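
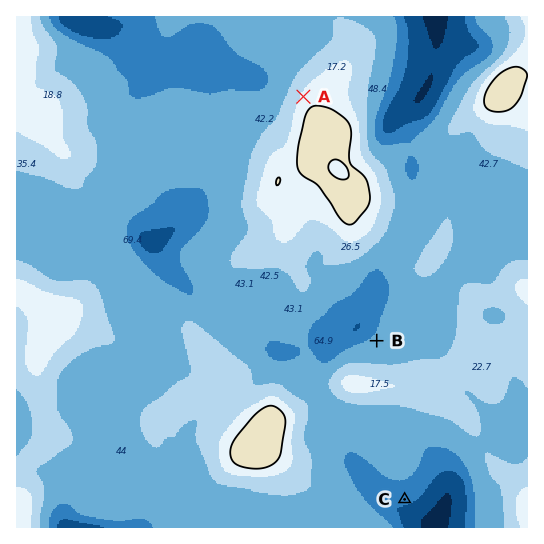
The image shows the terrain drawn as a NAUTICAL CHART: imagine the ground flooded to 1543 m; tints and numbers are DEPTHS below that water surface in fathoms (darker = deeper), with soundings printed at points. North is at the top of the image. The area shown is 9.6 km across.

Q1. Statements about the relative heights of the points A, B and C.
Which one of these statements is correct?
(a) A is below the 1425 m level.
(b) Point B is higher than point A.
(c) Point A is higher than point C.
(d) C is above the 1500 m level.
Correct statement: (c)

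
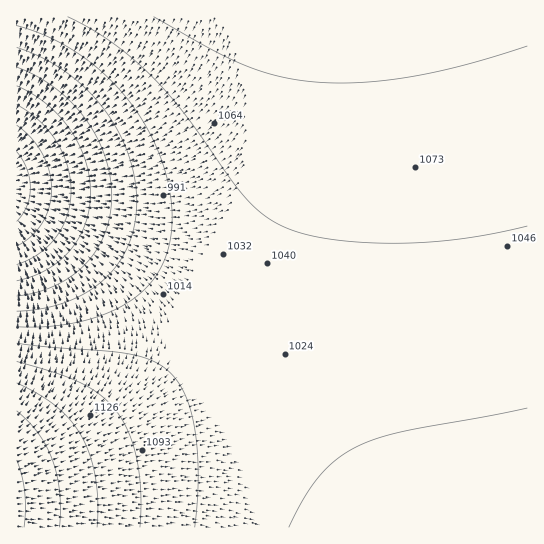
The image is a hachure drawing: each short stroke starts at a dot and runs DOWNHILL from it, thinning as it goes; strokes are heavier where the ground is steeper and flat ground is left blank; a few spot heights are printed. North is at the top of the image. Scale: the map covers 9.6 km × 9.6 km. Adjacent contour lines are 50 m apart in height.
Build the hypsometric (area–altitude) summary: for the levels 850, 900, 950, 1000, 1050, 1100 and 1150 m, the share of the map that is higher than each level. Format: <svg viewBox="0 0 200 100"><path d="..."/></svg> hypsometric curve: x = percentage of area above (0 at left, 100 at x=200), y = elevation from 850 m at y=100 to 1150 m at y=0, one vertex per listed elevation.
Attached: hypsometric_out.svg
<svg viewBox="0 0 200 100"><path d="M192 100l-4-17-6-16-26-17-75-17-54-16-20-17"/></svg>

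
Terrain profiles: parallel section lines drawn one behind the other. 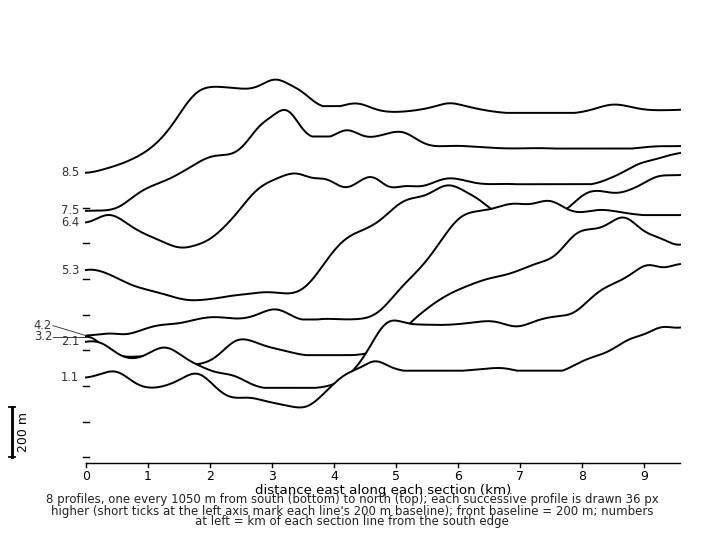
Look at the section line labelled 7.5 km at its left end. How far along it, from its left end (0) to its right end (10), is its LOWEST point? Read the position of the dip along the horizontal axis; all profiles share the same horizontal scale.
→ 0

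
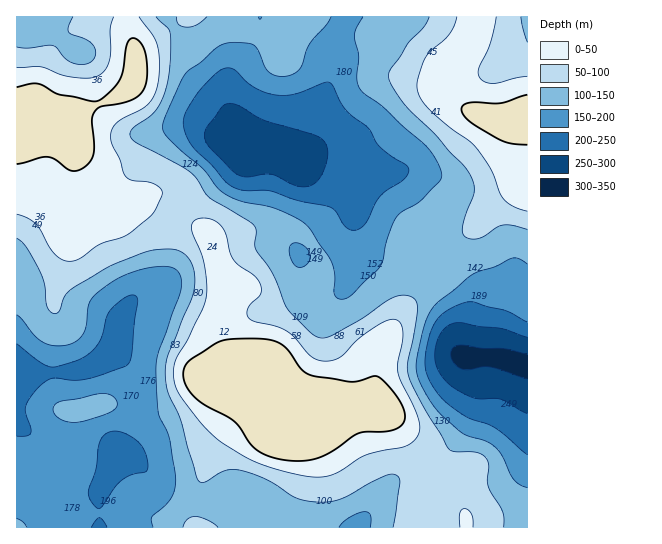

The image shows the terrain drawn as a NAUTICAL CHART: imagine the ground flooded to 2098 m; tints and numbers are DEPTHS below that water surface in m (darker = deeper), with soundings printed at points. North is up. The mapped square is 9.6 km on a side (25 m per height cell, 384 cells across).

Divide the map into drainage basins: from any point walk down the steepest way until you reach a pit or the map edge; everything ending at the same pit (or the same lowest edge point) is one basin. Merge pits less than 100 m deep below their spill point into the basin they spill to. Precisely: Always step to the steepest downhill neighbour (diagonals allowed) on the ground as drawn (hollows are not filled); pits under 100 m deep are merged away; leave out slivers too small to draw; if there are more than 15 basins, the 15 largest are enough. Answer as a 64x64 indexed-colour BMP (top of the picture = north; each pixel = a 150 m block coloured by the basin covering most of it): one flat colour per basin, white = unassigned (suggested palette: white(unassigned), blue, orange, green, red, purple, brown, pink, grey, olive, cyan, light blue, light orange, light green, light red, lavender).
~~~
<image width="64" height="64" href="data:image/bmp;base64,Qk12CAAAAAAAAHYAAAAoAAAAQAAAAEAAAAABAAQAAAAAAAAIAAATCwAAEwsAABAAAAAAAAAA////ALR3HwAOf/8ALKAsACgn1gC9Z5QAS1aMAMJ34wB/f38AIr28AM++FwDox64AeLv/AIrfmACWmP8A1bDFACIiIiIiIiIiIiIiIiIiIiIiIiIiIiIiIiIiIiIzMzMzIiIiIiIiIiIiIiIiIiIiIiIiIiIiIiIiIiIiIjMzMzMiIiIiIiIiIiIiIiIiIiIiIiIiIiIiIiIiIiIiMzMzMyIiIiIiIiIiIiIiIiIiIiIiIiIiIiIiIiIiIiMzMzMzIiIiIiIiIiIiIiIiIiIiIiIiIiIiIiIiIiIiMzMzMzMiIiIiIiIiIiIiIiIiIiIiIiIiIiIiIiIiIiMzMzMzMyIiIiIiIiIiIiIiIiIiIiIiIiIiIiIiIiIiMzMzMzMzIiIiIiIiIiIiIiIiIiIiIiIiIiIiIiIiIiMzMzMzMzMiIiIiIiIiIiIiIiIiIiIiIiIiIiIiIiIiIzMzMzMzMyIiIiIiIiIiIiIiIiIiIiIiIiIiIiIiIiIzMzMzMzMzIiIiIiIiIiIiIiIiIiIiIiIiIiIiIiIiIzMzMzMzMzMiIiIiIiIiIiIiIiIiIiIiIiIiIiIiIiIjMzMzMzMzMyIiIiIiIiIiIiIiIiIiIiIiIiIiIiIiIjMzMzMzMzMzIiIiIiIiIiIiIiIiIiIiIiIhESIiIiIjMzMzMzMzMzMiIiIiIiIiIiIiIiIiIiIiIREREREREjMzMzMzMzMzMyIiIiIiIiIiIiIiIiIiIiIRERERERERMzMzMzMzMzMzIiIiIiIiIiIiIiIiIiIiIhERERERERMzMzMzMzMzMzMiIiIiIiIiIiIiIiIiIiIhEREREREREzMzMzMzMzMzMyIiIiIiIiIiIiIiIiIiIhERERERERETMzMzMzMzMzMzIiIiIiIiIiIiIiIiIiIRERERERERERMzMzMzMzMzMzMiIiIiIiIiIiIiIiIiIREREREREREREzMzMzMzMzMzMyIiIiIiIiIiIiIiIiIRERERERERERETMzMzMzMzMzMzIiIiIiIiIiIiIiIiIhEREREREREREREzMzMzMzMzMzMiIiIiIiIiIiIiIiIiERERERERERERETMzMzMzMzMzMyIiIiIiIiIiIiIiIiIREREREREREREREzMzMzMzMzMzIiIiIiIiIiIiIiIiIhERERERERERERETMzMzMzMzMzMiIiIiIiIiIiIiIiIiEREREREREREREREzMzMzMzMzMyIiIiIiIiIiIiIiIiIRERERERERERERERMzMzMzMzMzIiIiIiIiIiIiIiIiIhERERERERERERERETMzMzMzMzMiIiIiIiIiIiIiIiIiERERERERERERERERMzMzMzMzMyIiIiIiIiIiIiIiIiIRERERERERERERERETMzMzMzMzIiIiIiIiIiIiIiIiIhEREREREREREREREREzMzMzMzMiIiIiIiIiIiIiIiIhERERERERERERERERERMzMzMzMyIiIiIiIiIiIiIiIiERERERERERERERERERETMzMzMzIiIiIiIiIiIiIiIiIRERERERERERERERERERMzMzMzMiIiIiIiIiIiIiIiIhERERERERERERERERERETMzMzMyIiIiIiIiIiIiIiIhEREREREREREREREREREREzMzMzIiIiIiIiIiIiIiIhERERERERERERERERERERERMzMzMiIiIjIiIiIiIiIhERERERERERERERERERERERETMzMyIiIjMzIiIiIiIhEREREREREREREREREREREREREzMzIiIiMzMRERIiIhERERERERERERERERERERERERERMzMiIiMzMxERERIRERERERERERERERERERERERERERETMyIjMzMxERERERERERERERERERERERERERERERERERETIzMzMxEREREREREREREREREREREREREREREREREREREzMzMzERERERERERERERERERERERERERERERERERERETMzMzMRERERERERERERERERERERERERERERERERERERMzMzMREREREREREREREREREREREREREREREREREREREzMzMxERERERERERERERERERERERERERERERERERERETMzMzERERERERERERERERERERERERERERERERERERERMzMzMREREREREREREREREREREREREREREREREREREREzMzMzEREREREREREREREREREREREREREREREREREREzMzMzMRERERERERERERERERERERERERERERERERMzMzMzMzMzERERERERERERERERERERERERERERERETMzMzMzMzMzMzMRERERERERERERERERERERERERERETMzMzMzMzMzMzMzMRERERERERERERERERERERERERETMzMzMzMzMzMzMzMzERERERERERERERERERERERERERMzMzMzMzMzMzMzMzMREREREREREREREREREREREREREzMzMzMzMzMzMzMzMxERERERERERERERERERERERERETMzMzMzMzMzMzMzMzEREREREREREREREREREREREREREzMzMzMzMzMzMzMzMRERERERERERERERERERERERERERMzMzMzMzMzMzMzMzEREREREREREREREREREREREREREzMzMzMzMzMzMzMzMzERERERERERERERERERERERERERMzMzMzMzMzMzMzMzMxEREREREREREREREREREREREREzMzMzMzMzMzMzMzMzMxERERERERERERERERERERERERMzMz"/>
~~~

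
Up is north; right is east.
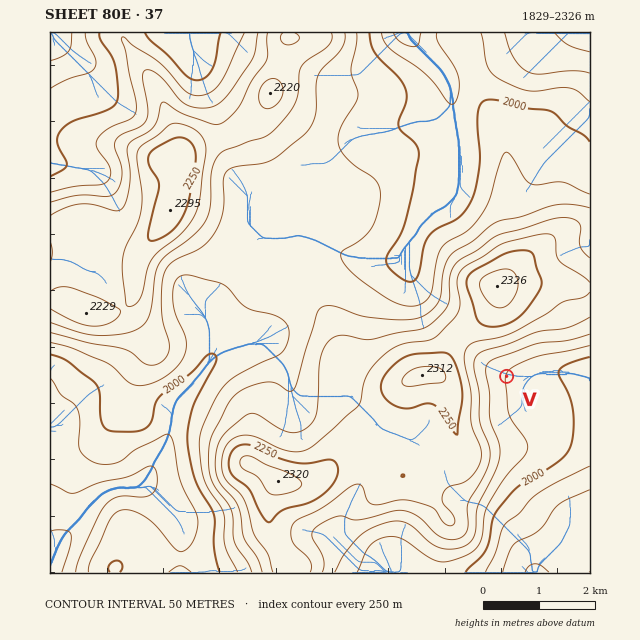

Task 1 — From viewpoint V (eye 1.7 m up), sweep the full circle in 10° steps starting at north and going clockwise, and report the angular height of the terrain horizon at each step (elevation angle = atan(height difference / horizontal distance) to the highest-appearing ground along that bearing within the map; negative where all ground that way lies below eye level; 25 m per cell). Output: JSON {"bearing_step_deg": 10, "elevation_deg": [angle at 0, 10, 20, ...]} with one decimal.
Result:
{"bearing_step_deg": 10, "elevation_deg": [12.2, 11.0, 9.0, 7.1, 5.7, 4.4, 2.4, -0.1, -2.6, -2.8, -2.0, -1.0, -0.4, -0.3, -0.4, -0.4, -0.1, 0.4, 1.3, 3.5, 6.5, 8.0, 9.0, 10.7, 12.4, 13.5, 13.9, 13.7, 12.6, 11.1, 10.0, 9.9, 10.5, 11.5, 12.3, 12.6]}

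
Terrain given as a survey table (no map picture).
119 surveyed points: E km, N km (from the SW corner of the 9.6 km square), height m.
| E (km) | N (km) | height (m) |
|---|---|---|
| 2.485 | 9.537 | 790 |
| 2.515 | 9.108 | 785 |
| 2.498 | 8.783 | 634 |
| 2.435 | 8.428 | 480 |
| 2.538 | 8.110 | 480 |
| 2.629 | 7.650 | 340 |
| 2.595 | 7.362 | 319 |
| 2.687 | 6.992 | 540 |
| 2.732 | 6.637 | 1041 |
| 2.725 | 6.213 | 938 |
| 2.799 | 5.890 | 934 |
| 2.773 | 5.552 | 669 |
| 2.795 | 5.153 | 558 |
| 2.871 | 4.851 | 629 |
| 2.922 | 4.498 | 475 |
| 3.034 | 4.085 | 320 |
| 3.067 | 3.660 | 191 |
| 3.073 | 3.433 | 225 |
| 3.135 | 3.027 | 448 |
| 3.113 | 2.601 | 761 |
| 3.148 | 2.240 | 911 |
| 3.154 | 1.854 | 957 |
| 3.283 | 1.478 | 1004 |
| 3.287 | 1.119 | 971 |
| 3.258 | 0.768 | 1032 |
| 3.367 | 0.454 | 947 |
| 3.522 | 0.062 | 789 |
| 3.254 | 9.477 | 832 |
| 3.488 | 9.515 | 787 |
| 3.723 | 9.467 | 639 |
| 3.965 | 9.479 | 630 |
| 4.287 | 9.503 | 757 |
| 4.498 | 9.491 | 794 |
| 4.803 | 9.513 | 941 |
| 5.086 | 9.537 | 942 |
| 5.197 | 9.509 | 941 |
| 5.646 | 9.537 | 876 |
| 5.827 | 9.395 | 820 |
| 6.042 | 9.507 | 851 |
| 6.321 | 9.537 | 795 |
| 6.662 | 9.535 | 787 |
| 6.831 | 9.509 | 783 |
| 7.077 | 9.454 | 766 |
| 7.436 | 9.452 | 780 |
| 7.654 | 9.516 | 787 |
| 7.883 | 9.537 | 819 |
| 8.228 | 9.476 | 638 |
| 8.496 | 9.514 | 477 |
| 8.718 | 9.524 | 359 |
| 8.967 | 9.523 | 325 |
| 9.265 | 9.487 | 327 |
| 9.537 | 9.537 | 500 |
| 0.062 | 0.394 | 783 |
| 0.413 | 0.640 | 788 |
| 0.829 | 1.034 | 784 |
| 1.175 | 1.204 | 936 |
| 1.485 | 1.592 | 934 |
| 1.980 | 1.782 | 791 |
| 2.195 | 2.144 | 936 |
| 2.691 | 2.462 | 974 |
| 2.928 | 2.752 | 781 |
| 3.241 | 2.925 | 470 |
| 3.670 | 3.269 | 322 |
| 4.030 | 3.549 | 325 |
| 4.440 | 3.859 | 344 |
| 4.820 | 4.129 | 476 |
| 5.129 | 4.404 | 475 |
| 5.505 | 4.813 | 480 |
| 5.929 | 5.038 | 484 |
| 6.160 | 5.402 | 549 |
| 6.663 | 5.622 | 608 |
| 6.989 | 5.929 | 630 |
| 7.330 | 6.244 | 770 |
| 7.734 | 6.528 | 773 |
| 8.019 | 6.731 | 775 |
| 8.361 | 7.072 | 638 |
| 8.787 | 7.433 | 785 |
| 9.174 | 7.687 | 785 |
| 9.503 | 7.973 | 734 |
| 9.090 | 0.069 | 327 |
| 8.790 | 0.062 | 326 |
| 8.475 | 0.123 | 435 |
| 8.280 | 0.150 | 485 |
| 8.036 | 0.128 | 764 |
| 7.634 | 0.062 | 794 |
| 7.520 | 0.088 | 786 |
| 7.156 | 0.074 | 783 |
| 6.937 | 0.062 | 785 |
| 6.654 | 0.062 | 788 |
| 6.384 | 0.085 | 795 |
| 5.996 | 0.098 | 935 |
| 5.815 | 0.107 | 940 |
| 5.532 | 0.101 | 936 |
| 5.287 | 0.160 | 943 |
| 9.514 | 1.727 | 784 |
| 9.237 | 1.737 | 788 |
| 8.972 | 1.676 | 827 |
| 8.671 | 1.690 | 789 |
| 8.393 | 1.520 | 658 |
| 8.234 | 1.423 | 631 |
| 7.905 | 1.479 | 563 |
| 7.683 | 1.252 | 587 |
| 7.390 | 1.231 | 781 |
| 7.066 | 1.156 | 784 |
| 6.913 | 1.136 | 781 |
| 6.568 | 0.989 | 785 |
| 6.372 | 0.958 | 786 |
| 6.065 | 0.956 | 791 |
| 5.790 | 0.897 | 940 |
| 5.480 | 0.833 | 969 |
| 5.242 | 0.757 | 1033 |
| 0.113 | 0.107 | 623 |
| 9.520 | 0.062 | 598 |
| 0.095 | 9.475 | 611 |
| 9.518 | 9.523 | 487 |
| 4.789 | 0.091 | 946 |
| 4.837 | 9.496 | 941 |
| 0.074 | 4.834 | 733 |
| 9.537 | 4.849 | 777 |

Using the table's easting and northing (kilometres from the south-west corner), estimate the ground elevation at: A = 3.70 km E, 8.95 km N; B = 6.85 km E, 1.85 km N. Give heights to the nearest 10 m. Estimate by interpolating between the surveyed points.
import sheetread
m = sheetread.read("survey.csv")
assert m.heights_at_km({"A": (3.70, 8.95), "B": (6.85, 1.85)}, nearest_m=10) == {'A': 480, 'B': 640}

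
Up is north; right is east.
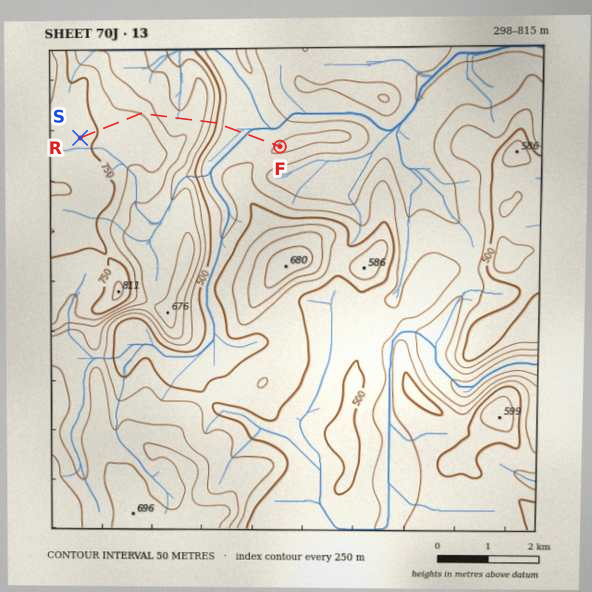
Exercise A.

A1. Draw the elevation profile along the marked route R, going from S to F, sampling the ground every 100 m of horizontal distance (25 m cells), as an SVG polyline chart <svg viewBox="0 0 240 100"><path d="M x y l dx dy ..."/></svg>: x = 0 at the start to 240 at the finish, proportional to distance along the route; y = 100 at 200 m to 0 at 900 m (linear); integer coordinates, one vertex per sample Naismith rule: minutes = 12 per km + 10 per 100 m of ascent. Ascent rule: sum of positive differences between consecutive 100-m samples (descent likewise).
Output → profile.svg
<svg viewBox="0 0 240 100"><path d="M0 18l6 0 6 1 5 1 6 2 6 1 6 1 6 0 6 1 5 0 6 1 6 1 6 1 6 1 6 1 5 3 6 3 6 2 6 1 6 1 6 1 5 0 6-2 6-1 6 1 6 3 6 4 5 6 6 6 6 6 6 4 6 1 6 0 5 0 6 0 6 0 6 0 6 0 6 0 5-2 6-2 6-1 1-1"/></svg>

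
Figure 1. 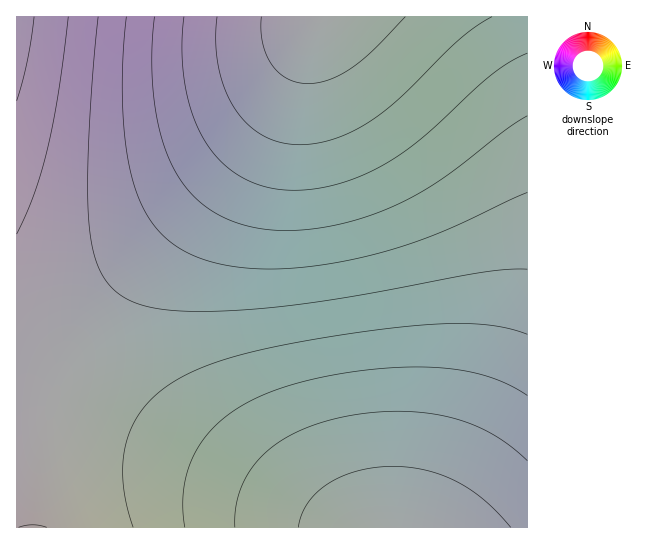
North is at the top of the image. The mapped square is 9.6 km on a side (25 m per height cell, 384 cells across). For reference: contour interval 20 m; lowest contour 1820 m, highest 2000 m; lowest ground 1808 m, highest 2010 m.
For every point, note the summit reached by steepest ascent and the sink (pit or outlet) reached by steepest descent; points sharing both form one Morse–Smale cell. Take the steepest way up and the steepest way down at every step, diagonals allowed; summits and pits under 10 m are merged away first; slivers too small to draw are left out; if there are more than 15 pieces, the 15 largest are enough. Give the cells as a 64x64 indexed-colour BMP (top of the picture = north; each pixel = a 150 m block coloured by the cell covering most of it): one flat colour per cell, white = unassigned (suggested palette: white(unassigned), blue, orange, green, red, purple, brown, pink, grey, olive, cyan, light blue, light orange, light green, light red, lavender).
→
<image width="64" height="64" href="data:image/bmp;base64,Qk12CAAAAAAAAHYAAAAoAAAAQAAAAEAAAAABAAQAAAAAAAAIAAATCwAAEwsAABAAAAAAAAAA////ALR3HwAOf/8ALKAsACgn1gC9Z5QAS1aMAMJ34wB/f38AIr28AM++FwDox64AeLv/AIrfmACWmP8A1bDFAEQzMzMzMzMzMzMzMzMzMzMzMzMxERERERERERERERERRDMzMzMzMzMzMzMzMzMzMzMzMRERERERERERERERERFEQzMzMzMzMzMzMzMzMzMzMzEREREREREREREREREREURDMzMzMzMzMzMzMzMzMzMxERERERERERERERERERERREMzMzMzMzMzMzMzMzMzMRERERERERERERERERERERFEQzMzMzMzMzMzMzMzMzEREREREREREREREREREREREURDMzMzMzMzMzMzMzMxERERERERERERERERERERERERREMzMzMzMzMzMzMzMRERERERERERERERERERERERERFEQzMzMzMzMzMzMzEREREREREREREREREREREREREREURDMzMzMzMzMzMRERERERERERERERERERERERERERERREMzMzMzMzMzERERERERERERERERERERERERERERERFERDMzMzMzMxEREREREREREREREREREREREREREREREUREMzMzMzERERERERERERERERERERERERERERERERERREQzMzMxERERERERERERERERERERERERERERERERERFERDMzEREREREREREREREREREREREREREREREREREREUREQRERERERERERERERERERERERERERERERERERERERQiIhEREREREREREREREREREREREREREREREREREREREiIiERERERERERERERERERERERERERERERERERERERESIiIhERERERERERERERERERERERERERERERERERERERIiIiEREREREREREREREREREREREREREREREREREREREiIiIRERERERERERERERERERERERERERERERERERERESIiIiERERERERERERERERERERERERERERERERERERERIiIiIREREREREREREREREREREREREREREREREREREREiIiIiERERERERERERERERERERERERERERERERERERESIiIiIhERERERERERERERERERERERERERERERERERERIiIiIiEREREREREREREREREREREREREREREREREREREiIiIiIhERERERERERERERERERERERERERERERERERESIiIiIiIRERERERERERERERERERERERERERERERERERIiIiIiIiEREREREREREREREREREREREREREREREREREiIiIiIiIRERERERERERERERERERERERERERERERERESIiIiIiIiERERERERERERERERERERERERERERERERERIiIiIiIiIhEREREREREREREREREREREREREREREREREiIiIiIiIiIRERERERERERERERERERERERERERERERESIiIiIiIiIiERERERERERERERERERERERERERERERERIiIiIiIiIiIhEREREREREREREREREREREREREREREREiIiIiIiIiIiIRERERERERERERERERERERERERERERESIiIiIiIiIiIiERERERERERERERERERERERERERERERIiIiIiIiIiIiIhEREREREREREREREREREREREREREREiIiIiIiIiIiIiIRERERERERERERERERERERERERERESIiIiIiIiIiIiIhERERERERERERERERERERERERERERIiIiIiIiIiIiIiIREREREREREREREREREREREREREREiIiIiIiIiIiIiIiERERERERERERERERERERERERERESIiIiIiIiIiIiIiIhERERERERERERERERERERERERERIiIiIiIiIiIiIiIiIREREREREREREREREREREREREREiIiIiIiIiIiIiIiIiERERERERERERERERERERERERESIiIiIiIiIiIiIiIiIhERERERERERERERERERERERERIiIiIiIiIiIiIiIiIiIREREREREREREREREREREREREiIiIiIiIiIiIiIiIiIhERERERERERERERERERERERESIiIiIiIiIiIiIiIiIiIRERERERERERERERERERERERIiIiIiIiIiIiIiIiIiIiEREREREREREREREREREREREiIiIiIiIiIiIiIiIiIiIhERERERERERERERERERERESIiIiIiIiIiIiIiIiIiIiERERERERERERERERERERERIiIiIiIiIiIiIiIiIiIiIhEREREREREREREREREREREiIiIiIiIiIiIiIiIiIiIiERERERERERERERERERERESIiIiIiIiIiIiIiIiIiIiIhERERERERERERERERERERIiIiIiIiIiIiIiIiIiIiIiIREREREREREREREREREREiIiIiIiIiIiIiIiIiIiIiIhERERERERERERERERERESIiIiIiIiIiIiIiIiIiIiIiIRERERERERERERERERERIiIiIiIiIiIiIiIiIiIiIiIhEREREREREREREREREREiIiIiIiIiIiIiIiIiIiIiIiIRERERERERERERERERESIiIiIiIiIiIiIiIiIiIiIiIhERERERERERERERERERIiIiIiIiIiIiIiIiIiIiIiIiIREREREREREREREREREiIiIiIiIiIiIiIiIiIiIiIiIhERERERERERERERERESIiIiIiIiIiIiIiIiIiIiIiIiIRERERERERERERERER"/>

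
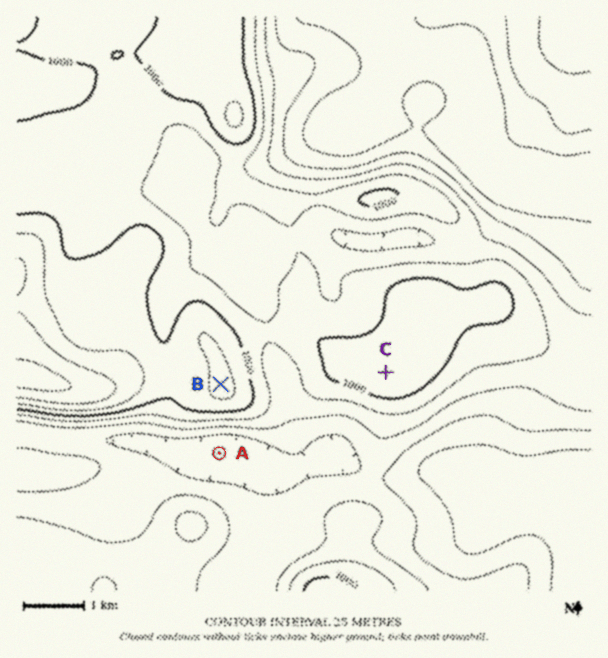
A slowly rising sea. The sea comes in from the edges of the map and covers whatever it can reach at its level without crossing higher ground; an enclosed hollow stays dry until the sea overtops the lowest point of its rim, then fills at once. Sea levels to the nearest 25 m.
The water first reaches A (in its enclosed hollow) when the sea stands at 925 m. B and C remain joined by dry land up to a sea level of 975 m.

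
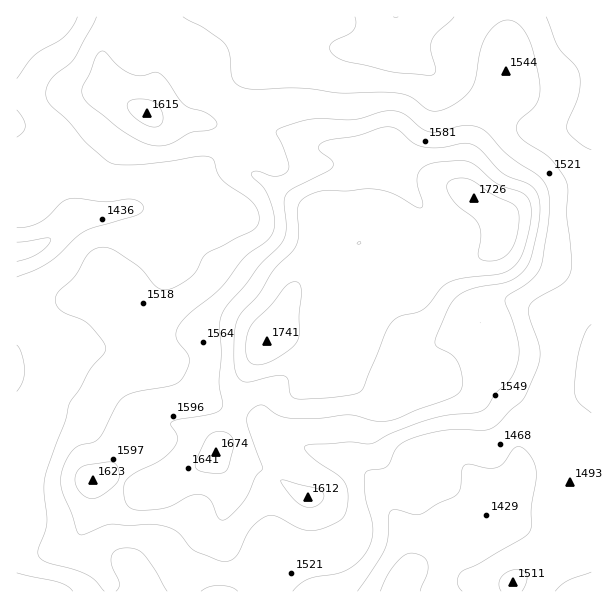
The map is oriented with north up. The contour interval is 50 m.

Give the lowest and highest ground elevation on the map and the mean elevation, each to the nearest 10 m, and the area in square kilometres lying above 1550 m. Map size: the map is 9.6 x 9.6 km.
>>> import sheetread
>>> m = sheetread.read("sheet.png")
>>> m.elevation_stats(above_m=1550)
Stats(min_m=1370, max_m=1740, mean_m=1540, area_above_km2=34.8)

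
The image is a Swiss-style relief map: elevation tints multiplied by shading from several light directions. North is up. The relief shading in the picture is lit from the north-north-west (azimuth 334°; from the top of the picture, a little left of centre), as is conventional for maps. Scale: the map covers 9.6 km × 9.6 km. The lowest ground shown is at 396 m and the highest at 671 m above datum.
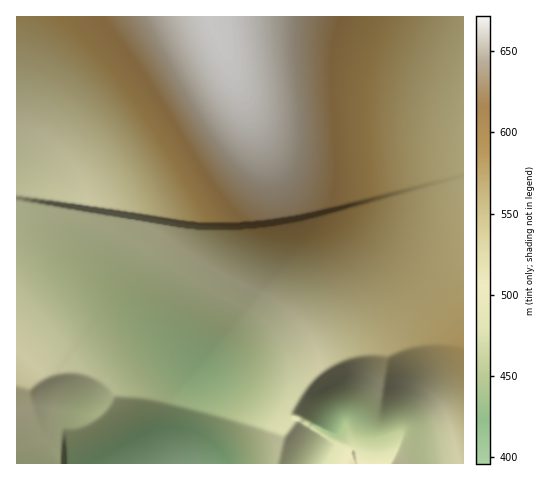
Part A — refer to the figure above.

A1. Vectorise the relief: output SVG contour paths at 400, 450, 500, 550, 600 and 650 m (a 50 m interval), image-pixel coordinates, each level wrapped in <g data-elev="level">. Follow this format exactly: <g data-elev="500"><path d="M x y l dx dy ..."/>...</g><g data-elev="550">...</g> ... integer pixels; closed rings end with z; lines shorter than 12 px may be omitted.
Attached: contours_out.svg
<g data-elev="400"><path d="M151 463l9-5 12-1 10 1 11 5"/></g><g data-elev="450"><path d="M64 463l1-15 3-5 70-34 22-7 0-3-16-23-13-21-14-32-1-11 2-8 6-5 9-2 22 4 35 14 39 19 13 13 6 9 3 9 0 11-1 9-4 10-6 8-18 14 22 23 12 23"/><path d="M339 439l-17-7-8-6-4-5 11-15 13-8 12-1 9 2 9 6 14 14 11 5 0 2-3 4-10 4-9 0-19-5-6 9z"/></g><g data-elev="500"><path d="M369 463l-11-2-7-9-2-1-8 12"/><path d="M393 463l-3-1-9 1"/><path d="M17 420l18-5 6-22 12-18-7-9-29-30"/><path d="M17 136l22 9 10 8 8 8 12 19 3 10 0 11 2 2 57 17 70 46 62 33 19 13 14 14 10 15 6 15 3 22 20-5 18 0 14 4 16 10 24-1 11 3 9 5 10 10 7 13 6 18 6 28"/></g><g data-elev="550"><path d="M463 206l-6-11-5-13 0-7-8-31-2-24 1-19 3-20 17-54"/><path d="M17 57l21 7 21 11 19 16 19 18 18 22 16 26 14 28 14 31 7 4 34 9 51 27 70 24 28 13 14 11 9 12 6 14 2 23 2 3 7 4 14-1 13 2 17 6 18 14 12 21"/></g><g data-elev="600"><path d="M78 17l31 36 35 47 59 96 19 26 15 3 22 1 32 3 16-1 15-5 31-20 3-3 0-31-4-66 0-26 4-30 10-30"/></g><g data-elev="650"><path d="M155 17l37 72 28 45 12 16 12 11 12 7 10 2 8-2 7-6 6-10 2-14 1-27-7-66 1-28"/></g>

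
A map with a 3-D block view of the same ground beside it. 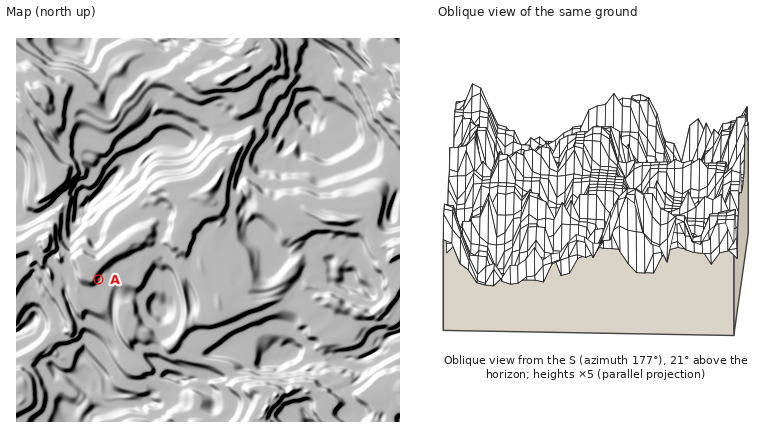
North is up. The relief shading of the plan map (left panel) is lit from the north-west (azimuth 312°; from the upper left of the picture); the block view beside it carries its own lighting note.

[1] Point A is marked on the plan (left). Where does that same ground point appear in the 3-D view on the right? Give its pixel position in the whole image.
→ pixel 511 178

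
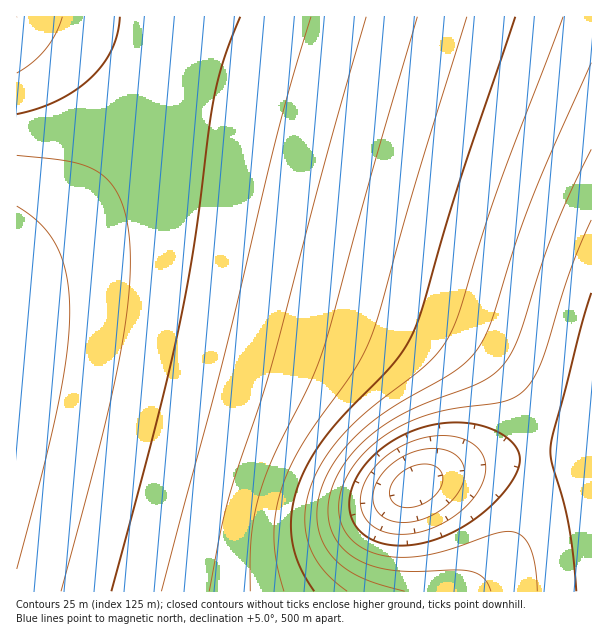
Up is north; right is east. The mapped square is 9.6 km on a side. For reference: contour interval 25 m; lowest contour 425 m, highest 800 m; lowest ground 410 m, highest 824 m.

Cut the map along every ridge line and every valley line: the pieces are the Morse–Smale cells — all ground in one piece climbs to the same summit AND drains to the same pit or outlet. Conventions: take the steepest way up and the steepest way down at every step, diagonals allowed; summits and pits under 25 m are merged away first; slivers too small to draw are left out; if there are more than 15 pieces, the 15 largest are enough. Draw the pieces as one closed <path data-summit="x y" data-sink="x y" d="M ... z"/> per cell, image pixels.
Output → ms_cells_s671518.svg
<path data-summit="17 336" data-sink="591 434" d="M591 16l-415 0-14 55-14 33-15 28-24 36-27 32-35 32-31 22 0 28 43-14 42-9 69 0 66 12 118 30 60 18 38 17 36 25 22 25 18 34 7 32 0 31-9 36-10 21-14 20-20 22-13 9 122 1z"/><path data-summit="17 336" data-sink="414 486" d="M155 258l-41 0-22 2-48 12-23 8-5 4 1 308 451 0 26-23 17-21 15-29 9-36 0-31-5-23-13-31-12-18-17-19-36-25-56-23-160-42z"/><path data-summit="17 336" data-sink="17 17" d="M174 16l-158 1 1 236 30-21 35-32 27-32 19-28 20-36 14-33 12-42z"/>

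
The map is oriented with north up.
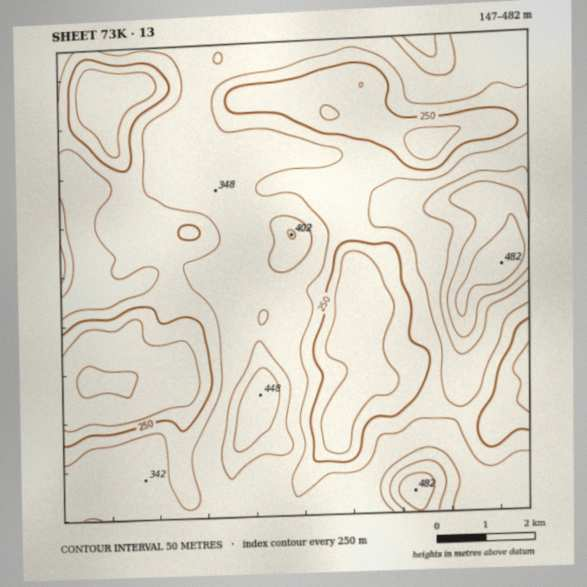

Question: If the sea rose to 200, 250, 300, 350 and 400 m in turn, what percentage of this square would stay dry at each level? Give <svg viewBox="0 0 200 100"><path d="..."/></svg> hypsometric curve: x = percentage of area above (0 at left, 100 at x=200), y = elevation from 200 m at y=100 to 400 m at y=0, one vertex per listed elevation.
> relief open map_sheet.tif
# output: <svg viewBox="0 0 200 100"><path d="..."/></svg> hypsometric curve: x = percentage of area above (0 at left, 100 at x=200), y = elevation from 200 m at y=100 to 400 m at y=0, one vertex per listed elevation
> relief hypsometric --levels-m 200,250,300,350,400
<svg viewBox="0 0 200 100"><path d="M176 100l-29-25-45-25-78-25-12-25"/></svg>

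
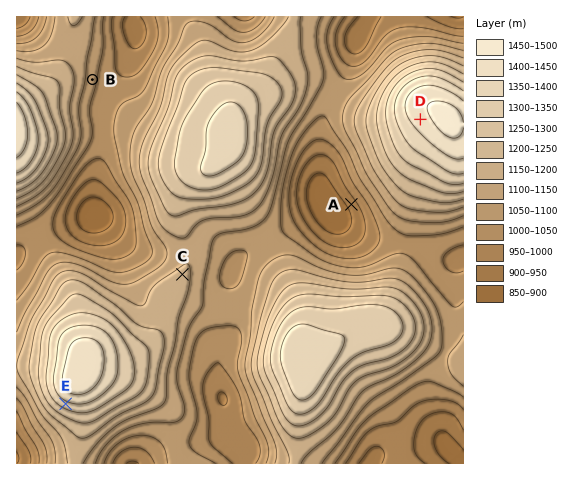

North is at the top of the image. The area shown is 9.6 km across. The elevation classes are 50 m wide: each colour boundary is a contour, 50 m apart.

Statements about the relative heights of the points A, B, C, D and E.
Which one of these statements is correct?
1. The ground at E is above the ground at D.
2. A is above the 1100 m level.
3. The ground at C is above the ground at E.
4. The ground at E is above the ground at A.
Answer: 4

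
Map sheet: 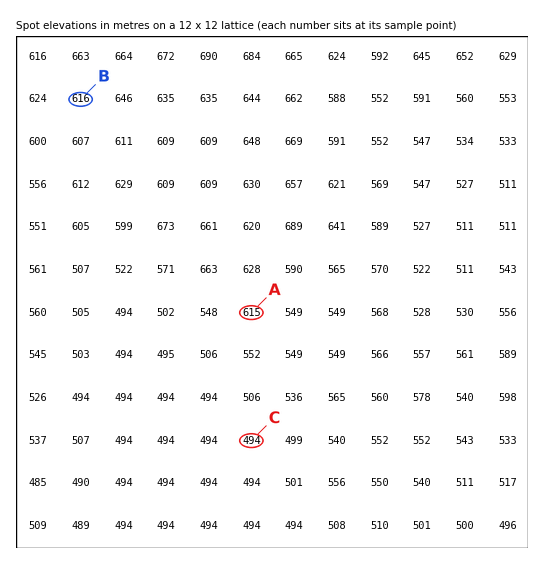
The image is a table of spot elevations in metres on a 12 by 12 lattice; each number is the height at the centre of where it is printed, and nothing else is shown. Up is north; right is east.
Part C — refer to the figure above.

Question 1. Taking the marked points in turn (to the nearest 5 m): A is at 615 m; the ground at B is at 615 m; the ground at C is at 495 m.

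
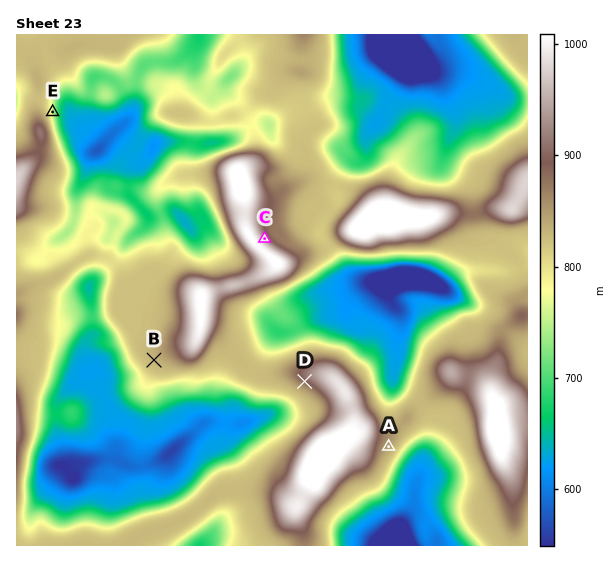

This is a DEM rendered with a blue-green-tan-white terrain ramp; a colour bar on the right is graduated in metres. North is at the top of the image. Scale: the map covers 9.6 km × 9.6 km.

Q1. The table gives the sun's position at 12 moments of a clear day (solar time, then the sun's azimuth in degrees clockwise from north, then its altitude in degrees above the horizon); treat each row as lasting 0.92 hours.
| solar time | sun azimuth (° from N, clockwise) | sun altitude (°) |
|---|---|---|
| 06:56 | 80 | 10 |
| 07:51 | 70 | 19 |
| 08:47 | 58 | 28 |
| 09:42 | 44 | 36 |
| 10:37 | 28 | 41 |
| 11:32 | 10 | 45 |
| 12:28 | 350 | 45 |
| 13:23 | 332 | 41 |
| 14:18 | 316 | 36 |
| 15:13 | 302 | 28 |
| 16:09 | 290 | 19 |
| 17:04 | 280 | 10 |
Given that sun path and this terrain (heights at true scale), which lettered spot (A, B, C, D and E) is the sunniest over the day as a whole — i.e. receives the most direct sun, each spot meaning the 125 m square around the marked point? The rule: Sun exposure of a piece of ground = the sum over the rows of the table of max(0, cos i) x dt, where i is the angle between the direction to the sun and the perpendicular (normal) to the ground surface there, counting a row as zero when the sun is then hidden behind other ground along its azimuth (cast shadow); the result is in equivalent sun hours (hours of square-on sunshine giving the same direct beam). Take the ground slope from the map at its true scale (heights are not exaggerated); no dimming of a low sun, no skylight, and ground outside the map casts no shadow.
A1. C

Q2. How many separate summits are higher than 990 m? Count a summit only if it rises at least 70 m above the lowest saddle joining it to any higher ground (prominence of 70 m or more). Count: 4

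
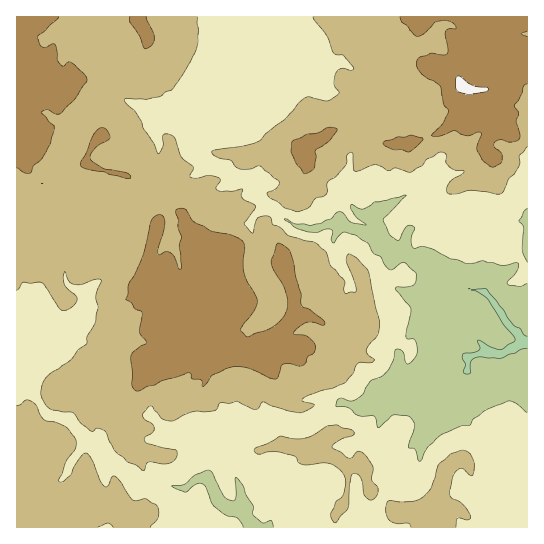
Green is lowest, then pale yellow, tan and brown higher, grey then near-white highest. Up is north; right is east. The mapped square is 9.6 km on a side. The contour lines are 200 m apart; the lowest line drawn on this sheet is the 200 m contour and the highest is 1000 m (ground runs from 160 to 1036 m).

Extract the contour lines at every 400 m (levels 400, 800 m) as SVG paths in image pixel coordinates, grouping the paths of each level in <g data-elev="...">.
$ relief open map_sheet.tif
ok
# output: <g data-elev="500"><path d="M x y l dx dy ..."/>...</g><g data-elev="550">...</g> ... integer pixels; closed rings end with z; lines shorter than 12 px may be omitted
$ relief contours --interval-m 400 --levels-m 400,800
<g data-elev="400"><path d="M243 527l-6-9-11-3-12-9-8-19-3-3-6 0-11 8-15-6 14-2 10-9 14-5 4 3 11 24 4 2 6 2 2-6-1-16 0-1 2 0 6 8 3 9 7 11 0 9 10 8 8-2 2 6"/><path d="M527 413l-10-9-7-3-23 8-13 9-4 7-9 1-20 9-13 12-6 12-3 2-4-11-7-3 7-21-1-4-4-5-17-2-15 13-4-12-15 0-4-2-6-6-13-2 1-5 2-3 12 3 7-3 5-5 8-12 12-6 6-6 4-8 2-11 3-1 5 2 2 11 2 2 4-2 5-5 1-7-2-9-2-2-6 0-1-2 5-28-16-20 2-2 9 0 8-2 2-4 0-7-13-12-10 8-4-1-8-12-8-5-5-9-13-8-12-3-5 5-4 6-3-3 2-7-2-4-6 0-8 4-10-1-12-5-11-8 3 0 8 5 16 1 10-2 9-4 9-7 4 1 8 9 15 3-11-10-4-6 0-5 8 5 4 0 11-7 32-7-23 24 8 17 6 4 2 0 7-13 3-2 2 0 4 4-4 10 1 7 2 2 8-2 8 2 20 11 17 5 15-3 20 4 15-2 2 2-2 5-10 13 3 2 9 2 8-3"/><path d="M527 262l-5-12 2-23-5-6 5-10 3-3"/></g><g data-elev="800"><path d="M135 390l4 1 23-10 27-8 2 1 0 4 2 1 9 2 0 5 1 1 10-12 13-6 9-3 15 3 19 9 6 1 3-2 4-12 7-2 10 3 6-2 3-7 6-4 1-8-8-9-13-2-1-1 6-6 8-5 7 0 9 3 2-2-2-4-13-9-8-4-1-12-5-17-3-15-5-13-7-5-3-1-7 18 2 8 10 16 3 9 2 9-2 10-5 7-8 7-26 10-6-6 0-2 13-18 3-10-10-20-3-8-1-12 2-14-2-5-12-7-21-5-16-8-9-13-7 0-2 1 0 3 2 6 0 10 3 8-2 9 3 21-3 2-4-11-4-5-5-2-5 3-3 0 0-5 5-16 2-12-2-4-2-2-4 0-4 3-3 5-7 32-9 20-5 8-1 11-2 5 5 4 4 6 7 4-3 18 8 11-1 2-12 7-3 4 1 30z"/><path d="M125 178l5 0 1-1-5-4-23-5-13-9 0-4 5-6 15-11-4-9-4-2-3 1-7 9-6 16-5 9 0 4 5 3 19 3z"/><path d="M303 173l4 0 7-4 2-12 0-7 14-9 7-10 0-2-10-1-8 4-13 3-13 6-2 12 5 10z"/><path d="M17 168l8 5 6 0 2-7 9-8 8-15 4-17-13-13 1-2 5-1 8 4 6-1 14-14 12-18-3-7-11-11-5-1-5 4-2-1-4-6-2-14-2-1-8 4-5-3-2-7 0-3 7-4 14-14"/><path d="M406 151l4 1 6-5 6-6 0-3-11-3-6 2-7 0-13 4-2 2 2 3 8 3 9 1z"/><path d="M527 37l-6-3 6-3"/><path d="M130 17l0 5 10 15 3 10 3 2 6-4 2-7-1-7-7-14"/><path d="M400 17l2 5 5 4 10 10 8-3 12-12 10 0 6 2 3 3 0 3-7 0-4 4 3 16-1 5-4 1-12-2-12 4-3 5 1 5 5 7 18 12 4 19 4 5-5 13-12 12 8 1 15-5 13 5 10-4 4 0 1 2-5 16 6 11 8 6 3 0 7-4 1-2-1-8-7-7 1-4 6-2 12 2 5-2 2-2-4-16 3-9-5-7 8-12 2-8 3-2"/></g>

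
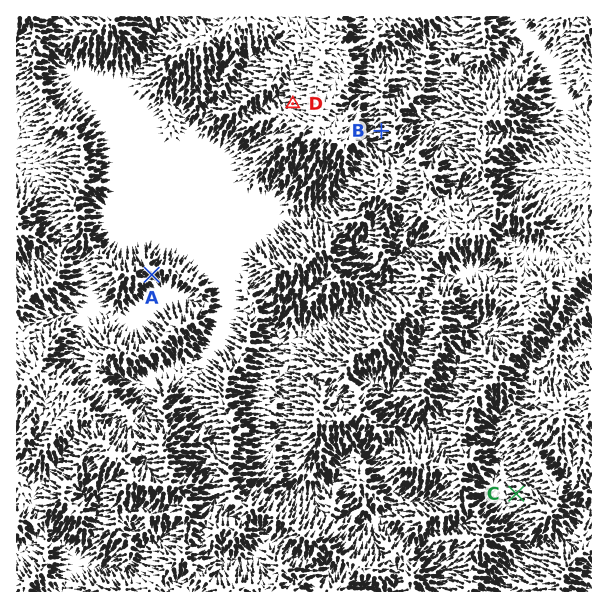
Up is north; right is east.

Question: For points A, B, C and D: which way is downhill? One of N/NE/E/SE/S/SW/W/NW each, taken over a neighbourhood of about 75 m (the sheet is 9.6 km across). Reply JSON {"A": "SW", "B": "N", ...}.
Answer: {"A": "SE", "B": "W", "C": "W", "D": "W"}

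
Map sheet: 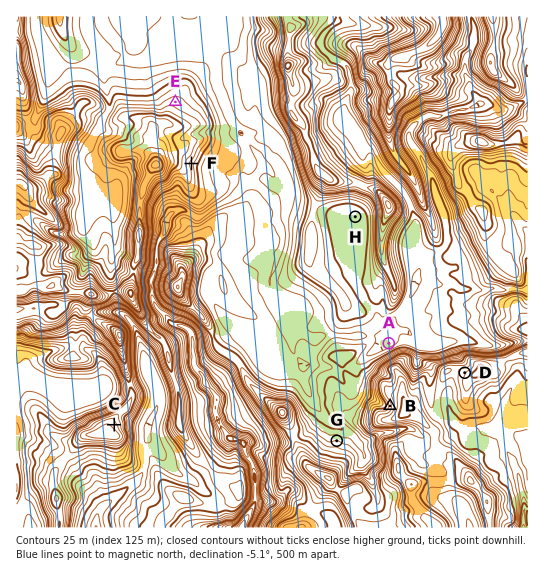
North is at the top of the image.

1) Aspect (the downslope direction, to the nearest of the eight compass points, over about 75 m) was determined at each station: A NW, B W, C NE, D NW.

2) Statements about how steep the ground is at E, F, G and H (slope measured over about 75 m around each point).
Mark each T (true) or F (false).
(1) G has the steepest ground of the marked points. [F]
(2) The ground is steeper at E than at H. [T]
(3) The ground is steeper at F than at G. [T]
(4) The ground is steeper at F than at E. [T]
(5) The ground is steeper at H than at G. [F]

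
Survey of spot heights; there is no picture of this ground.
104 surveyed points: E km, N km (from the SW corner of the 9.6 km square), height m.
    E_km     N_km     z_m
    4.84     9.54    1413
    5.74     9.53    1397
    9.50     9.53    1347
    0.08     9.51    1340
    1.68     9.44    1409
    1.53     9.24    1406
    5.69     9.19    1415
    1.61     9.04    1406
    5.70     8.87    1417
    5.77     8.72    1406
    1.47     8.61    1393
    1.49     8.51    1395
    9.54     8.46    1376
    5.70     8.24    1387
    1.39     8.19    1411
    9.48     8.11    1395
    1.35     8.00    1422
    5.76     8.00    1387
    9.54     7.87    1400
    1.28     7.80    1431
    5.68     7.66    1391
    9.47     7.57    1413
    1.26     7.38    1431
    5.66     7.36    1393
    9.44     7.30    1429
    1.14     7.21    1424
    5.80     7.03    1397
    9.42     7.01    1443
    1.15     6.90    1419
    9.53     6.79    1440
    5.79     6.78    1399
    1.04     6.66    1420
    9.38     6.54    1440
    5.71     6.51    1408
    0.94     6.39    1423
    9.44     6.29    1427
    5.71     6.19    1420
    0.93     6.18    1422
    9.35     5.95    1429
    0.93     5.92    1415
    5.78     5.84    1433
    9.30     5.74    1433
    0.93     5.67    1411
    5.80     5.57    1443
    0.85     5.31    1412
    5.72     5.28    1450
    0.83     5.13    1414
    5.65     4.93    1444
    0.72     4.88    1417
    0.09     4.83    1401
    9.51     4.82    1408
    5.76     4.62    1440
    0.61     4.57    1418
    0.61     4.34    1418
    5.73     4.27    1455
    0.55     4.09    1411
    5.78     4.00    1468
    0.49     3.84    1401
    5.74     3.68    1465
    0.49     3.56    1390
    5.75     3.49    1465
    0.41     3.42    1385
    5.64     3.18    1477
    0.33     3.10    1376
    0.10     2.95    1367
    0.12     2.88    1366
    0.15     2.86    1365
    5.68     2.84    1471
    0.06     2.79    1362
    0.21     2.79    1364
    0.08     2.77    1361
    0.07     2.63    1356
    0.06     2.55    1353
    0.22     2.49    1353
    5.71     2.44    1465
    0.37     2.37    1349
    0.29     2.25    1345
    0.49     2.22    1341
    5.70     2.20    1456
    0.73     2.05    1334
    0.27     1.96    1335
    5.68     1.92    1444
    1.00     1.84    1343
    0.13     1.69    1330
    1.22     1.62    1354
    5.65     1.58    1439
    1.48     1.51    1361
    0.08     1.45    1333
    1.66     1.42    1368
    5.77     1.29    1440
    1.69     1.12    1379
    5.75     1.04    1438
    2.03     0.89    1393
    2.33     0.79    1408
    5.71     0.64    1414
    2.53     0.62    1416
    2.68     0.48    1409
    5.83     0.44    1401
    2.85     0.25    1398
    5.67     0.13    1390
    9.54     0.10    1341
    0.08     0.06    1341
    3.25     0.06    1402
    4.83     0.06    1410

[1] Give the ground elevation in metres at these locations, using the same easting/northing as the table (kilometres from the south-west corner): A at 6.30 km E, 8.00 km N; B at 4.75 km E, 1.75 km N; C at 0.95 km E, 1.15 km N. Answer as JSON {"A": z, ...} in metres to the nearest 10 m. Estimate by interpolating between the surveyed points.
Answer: {"A": 1390, "B": 1460, "C": 1360}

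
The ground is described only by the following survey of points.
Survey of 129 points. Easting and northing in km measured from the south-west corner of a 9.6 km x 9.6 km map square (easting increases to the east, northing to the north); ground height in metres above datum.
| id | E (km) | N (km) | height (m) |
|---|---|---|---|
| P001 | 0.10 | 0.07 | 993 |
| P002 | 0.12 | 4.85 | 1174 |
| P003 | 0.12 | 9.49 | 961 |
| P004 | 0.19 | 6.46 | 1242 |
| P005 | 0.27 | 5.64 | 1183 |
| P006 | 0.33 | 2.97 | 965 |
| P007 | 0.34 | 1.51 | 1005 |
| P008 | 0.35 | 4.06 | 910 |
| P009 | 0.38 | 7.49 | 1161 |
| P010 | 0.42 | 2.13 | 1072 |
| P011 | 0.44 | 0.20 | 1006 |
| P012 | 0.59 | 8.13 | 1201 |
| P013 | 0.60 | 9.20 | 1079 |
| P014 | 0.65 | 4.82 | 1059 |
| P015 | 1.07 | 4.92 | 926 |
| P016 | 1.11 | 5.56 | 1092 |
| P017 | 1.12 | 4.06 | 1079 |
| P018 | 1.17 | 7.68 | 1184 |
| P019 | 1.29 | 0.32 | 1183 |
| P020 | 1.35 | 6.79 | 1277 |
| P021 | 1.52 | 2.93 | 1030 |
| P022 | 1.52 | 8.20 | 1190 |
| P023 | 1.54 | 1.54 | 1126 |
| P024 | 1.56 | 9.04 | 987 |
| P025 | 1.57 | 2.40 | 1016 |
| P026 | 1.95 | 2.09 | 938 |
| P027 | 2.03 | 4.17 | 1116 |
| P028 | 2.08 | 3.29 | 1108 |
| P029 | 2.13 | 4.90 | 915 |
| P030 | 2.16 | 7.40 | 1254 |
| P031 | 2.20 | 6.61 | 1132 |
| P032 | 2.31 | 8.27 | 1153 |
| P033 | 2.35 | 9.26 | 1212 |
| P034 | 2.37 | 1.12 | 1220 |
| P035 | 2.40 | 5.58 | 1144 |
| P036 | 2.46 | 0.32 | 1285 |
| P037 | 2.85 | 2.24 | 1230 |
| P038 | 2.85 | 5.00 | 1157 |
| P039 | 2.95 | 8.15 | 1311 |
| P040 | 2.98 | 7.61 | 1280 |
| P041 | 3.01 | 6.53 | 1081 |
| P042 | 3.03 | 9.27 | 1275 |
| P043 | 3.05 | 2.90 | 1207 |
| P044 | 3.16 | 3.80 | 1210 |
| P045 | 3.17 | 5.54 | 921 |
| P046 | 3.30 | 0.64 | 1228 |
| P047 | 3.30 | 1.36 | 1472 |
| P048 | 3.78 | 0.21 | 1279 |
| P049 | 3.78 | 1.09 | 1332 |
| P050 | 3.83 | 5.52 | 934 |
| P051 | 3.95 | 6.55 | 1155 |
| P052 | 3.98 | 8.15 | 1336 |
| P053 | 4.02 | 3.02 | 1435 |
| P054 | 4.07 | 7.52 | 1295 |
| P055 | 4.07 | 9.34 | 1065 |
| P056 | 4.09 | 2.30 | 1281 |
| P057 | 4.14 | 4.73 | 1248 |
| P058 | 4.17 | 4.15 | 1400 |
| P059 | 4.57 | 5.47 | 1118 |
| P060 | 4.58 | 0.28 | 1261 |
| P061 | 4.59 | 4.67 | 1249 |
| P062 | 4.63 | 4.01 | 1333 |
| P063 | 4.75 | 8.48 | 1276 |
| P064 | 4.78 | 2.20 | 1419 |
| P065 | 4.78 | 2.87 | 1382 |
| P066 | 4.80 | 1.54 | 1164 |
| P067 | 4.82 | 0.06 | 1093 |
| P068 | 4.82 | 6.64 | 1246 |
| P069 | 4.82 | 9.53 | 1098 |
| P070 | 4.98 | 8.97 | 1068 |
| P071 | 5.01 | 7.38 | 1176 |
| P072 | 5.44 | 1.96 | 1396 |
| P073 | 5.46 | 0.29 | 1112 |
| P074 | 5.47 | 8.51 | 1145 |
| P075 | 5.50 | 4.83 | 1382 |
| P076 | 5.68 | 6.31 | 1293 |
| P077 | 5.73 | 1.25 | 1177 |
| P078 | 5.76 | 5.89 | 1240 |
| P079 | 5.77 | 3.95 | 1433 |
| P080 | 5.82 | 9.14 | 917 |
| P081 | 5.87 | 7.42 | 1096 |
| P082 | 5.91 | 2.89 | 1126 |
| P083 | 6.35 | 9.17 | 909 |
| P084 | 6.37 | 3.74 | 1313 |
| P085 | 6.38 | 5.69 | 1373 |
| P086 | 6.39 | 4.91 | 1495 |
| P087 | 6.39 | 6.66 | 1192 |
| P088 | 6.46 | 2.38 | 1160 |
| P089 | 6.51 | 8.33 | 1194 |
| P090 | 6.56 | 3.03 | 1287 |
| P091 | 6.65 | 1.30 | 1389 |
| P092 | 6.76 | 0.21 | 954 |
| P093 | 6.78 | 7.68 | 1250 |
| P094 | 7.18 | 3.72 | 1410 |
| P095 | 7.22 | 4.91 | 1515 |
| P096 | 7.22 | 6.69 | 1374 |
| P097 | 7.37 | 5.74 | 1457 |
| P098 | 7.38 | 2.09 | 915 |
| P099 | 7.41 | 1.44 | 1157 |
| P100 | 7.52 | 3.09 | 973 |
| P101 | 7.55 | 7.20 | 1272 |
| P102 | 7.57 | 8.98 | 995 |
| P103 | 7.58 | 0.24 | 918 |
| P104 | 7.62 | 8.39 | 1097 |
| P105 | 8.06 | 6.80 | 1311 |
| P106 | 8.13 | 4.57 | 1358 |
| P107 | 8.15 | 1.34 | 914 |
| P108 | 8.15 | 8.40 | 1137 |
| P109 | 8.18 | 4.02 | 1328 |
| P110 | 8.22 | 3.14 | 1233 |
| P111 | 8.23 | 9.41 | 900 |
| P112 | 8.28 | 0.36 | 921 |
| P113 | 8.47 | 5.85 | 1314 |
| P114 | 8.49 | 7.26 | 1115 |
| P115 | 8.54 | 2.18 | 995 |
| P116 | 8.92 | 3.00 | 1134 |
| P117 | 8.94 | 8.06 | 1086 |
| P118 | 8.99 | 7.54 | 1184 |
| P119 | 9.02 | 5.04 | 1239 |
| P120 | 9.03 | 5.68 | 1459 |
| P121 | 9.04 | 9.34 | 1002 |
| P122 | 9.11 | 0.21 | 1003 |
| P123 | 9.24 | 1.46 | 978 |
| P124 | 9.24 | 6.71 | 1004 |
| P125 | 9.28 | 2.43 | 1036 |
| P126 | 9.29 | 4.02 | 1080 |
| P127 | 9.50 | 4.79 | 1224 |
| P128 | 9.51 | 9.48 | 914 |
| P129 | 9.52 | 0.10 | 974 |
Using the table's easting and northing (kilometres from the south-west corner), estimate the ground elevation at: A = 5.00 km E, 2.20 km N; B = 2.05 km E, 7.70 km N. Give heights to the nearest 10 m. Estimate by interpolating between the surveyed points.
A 1440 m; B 1240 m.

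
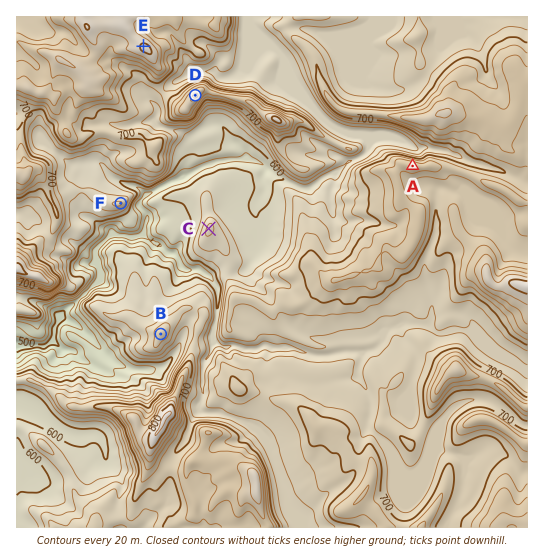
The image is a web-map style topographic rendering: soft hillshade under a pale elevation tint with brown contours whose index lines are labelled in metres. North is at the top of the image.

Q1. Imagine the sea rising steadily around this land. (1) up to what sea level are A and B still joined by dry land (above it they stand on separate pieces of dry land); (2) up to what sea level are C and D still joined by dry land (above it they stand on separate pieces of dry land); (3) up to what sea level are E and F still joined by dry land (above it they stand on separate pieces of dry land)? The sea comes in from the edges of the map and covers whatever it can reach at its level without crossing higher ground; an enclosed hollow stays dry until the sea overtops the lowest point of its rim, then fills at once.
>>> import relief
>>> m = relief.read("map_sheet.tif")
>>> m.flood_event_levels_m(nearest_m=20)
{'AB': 660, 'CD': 620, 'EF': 640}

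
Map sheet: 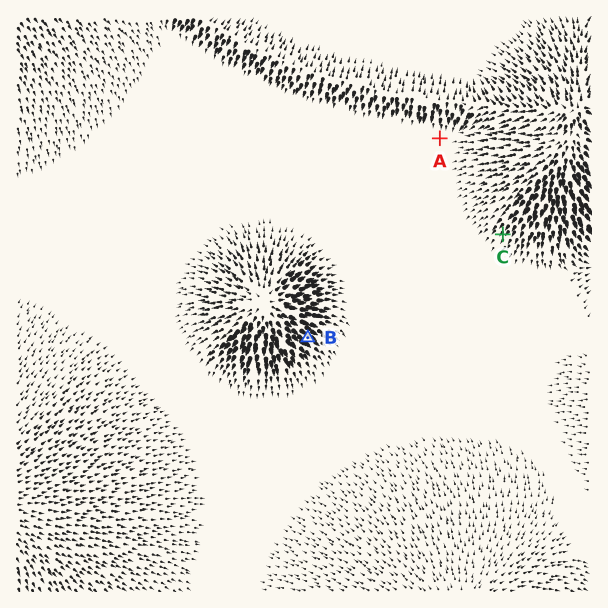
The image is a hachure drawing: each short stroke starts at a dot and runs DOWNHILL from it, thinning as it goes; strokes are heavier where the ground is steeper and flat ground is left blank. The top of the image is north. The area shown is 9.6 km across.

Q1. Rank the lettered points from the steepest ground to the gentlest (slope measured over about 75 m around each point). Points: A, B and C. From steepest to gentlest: B C A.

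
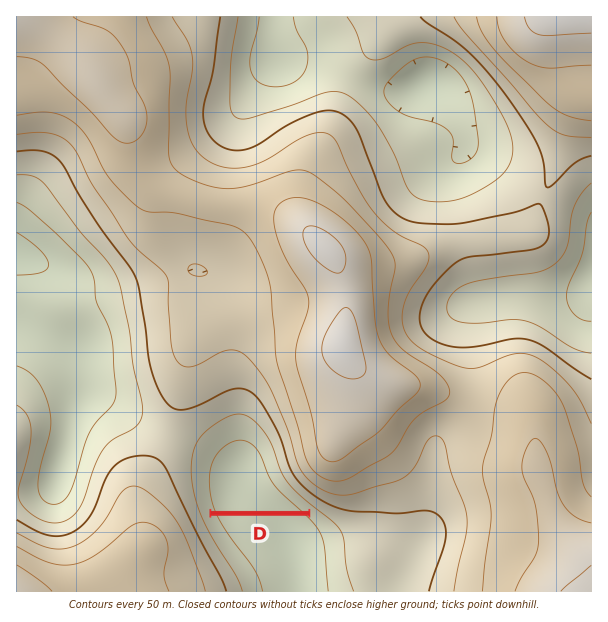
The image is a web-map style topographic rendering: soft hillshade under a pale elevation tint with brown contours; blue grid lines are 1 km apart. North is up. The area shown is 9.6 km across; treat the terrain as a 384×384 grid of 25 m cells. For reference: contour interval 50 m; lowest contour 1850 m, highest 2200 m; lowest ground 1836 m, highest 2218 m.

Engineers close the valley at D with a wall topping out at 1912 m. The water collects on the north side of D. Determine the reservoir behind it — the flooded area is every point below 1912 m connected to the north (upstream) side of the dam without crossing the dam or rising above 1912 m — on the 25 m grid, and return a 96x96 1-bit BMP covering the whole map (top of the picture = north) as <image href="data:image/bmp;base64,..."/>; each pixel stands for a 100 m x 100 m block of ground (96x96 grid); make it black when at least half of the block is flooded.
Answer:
<image width="96" height="96" href="data:image/bmp;base64,Qk2+BAAAAAAAAD4AAAAoAAAAYAAAAGAAAAABAAEAAAAAAIAEAAATCwAAEwsAAAIAAAAAAAAA////AAAAAAAAAAAAAAAAAAAAAAAAAAAAAAAAAAAAAAAAAAAAAAAAAAAAAAAAAAAAAAAAAAAAAAAAAAAAAAAAAAAAAAAAAAAAAAAAAAAAAAAAAAAAAAAAAAAAAAAAAAAAAAAAAAAAAAAAAAAAAAAAAAAAAAAAAAAAAAAAAAAAAAAAAAAAAAAAAAAAAAAAAAAAAAAAAAAAAAAAAAAAAAAAAAAAAAAAAAAAf/8AAAAAAAAAAAAA//4AAAAAAAAAAAAA//wAAAAAAAAAAAAA//gAAAAAAAAAAAAB//AAAAAAAAAAAAAB/+AAAAAAAAAAAAAB/+AAAAAAAAAAAAAA/8AAAAAAAAAAAAAA/8AAAAAAAAAAAAAA/8AAAAAAAAAAAAAAf4AAAAAAAAAAAAAAP4AAAAAAAAAAAAAAHwAAAAAAAAAAAAAAAAAAAAAAAAAAAAAAAAAAAAAAAAAAAAAAAAAAAAAAAAAAAAAAAAAAAAAAAAAAAAAAAAAAAAAAAAAAAAAAAAAAAAAAAAAAAAAAAAAAAAAAAAAAAAAAAAAAAAAAAAAAAAAAAAAAAAAAAAAAAAAAAAAAAAAAAAAAAAAAAAAAAAAAAAAAAAAAAAAAAAAAAAAAAAAAAAAAAAAAAAAAAAAAAAAAAAAAAAAAAAAAAAAAAAAAAAAAAAAAAAAAAAAAAAAAAAAAAAAAAAAAAAAAAAAAAAAAAAAAAAAAAAAAAAAAAAAAAAAAAAAAAAAAAAAAAAAAAAAAAAAAAAAAAAAAAAAAAAAAAAAAAAAAAAAAAAAAAAAAAAAAAAAAAAAAAAAAAAAAAAAAAAAAAAAAAAAAAAAAAAAAAAAAAAAAAAAAAAAAAAAAAAAAAAAAAAAAAAAAAAAAAAAAAAAAAAAAAAAAAAAAAAAAAAAAAAAAAAAAAAAAAAAAAAAAAAAAAAAAAAAAAAAAAAAAAAAAAAAAAAAAAAAAAAAAAAAAAAAAAAAAAAAAAAAAAAAAAAAAAAAAAAAAAAAAAAAAAAAAAAAAAAAAAAAAAAAAAAAAAAAAAAAAAAAAAAAAAAAAAAAAAAAAAAAAAAAAAAAAAAAAAAAAAAAAAAAAAAAAAAAAAAAAAAAAAAAAAAAAAAAAAAAAAAAAAAAAAAAAAAAAAAAAAAAAAAAAAAAAAAAAAAAAAAAAAAAAAAAAAAAAAAAAAAAAAAAAAAAAAAAAAAAAAAAAAAAAAAAAAAAAAAAAAAAAAAAAAAAAAAAAAAAAAAAAAAAAAAAAAAAAAAAAAAAAAAAAAAAAAAAAAAAAAAAAAAAAAAAAAAAAAAAAAAAAAAAAAAAAAAAAAAAAAAAAAAAAAAAAAAAAAAAAAAAAAAAAAAAAAAAAAAAAAAAAAAAAAAAAAAAAAAAAAAAAAAAAAAAAAAAAAAAAAAAAAAAAAAAAAAAAAAAAAAAAAAAAAAAAAAAAAAAAAAAAAAAAAAAAAAAAAAAAAAAAAAAAAAAAAAAAAAAAAAAAAAAAAAAAAAAAAAAAAAAAAAAAAAAAAAAAAAAAAAAAAAAAAAAAAAAAAAAAAAAAAAA="/>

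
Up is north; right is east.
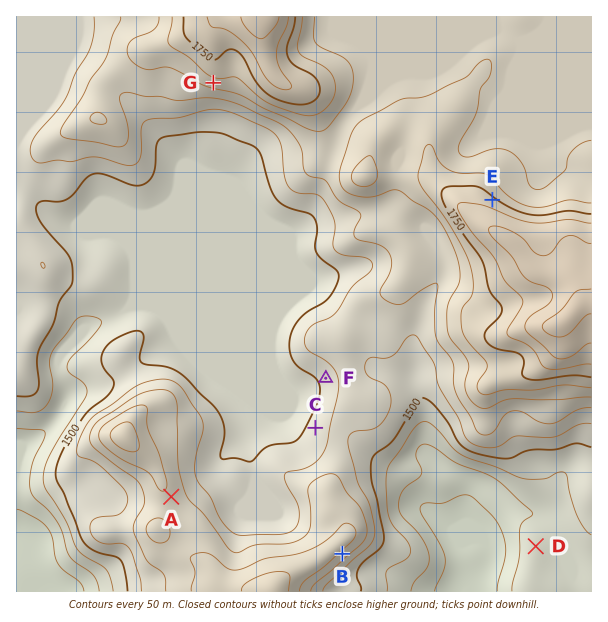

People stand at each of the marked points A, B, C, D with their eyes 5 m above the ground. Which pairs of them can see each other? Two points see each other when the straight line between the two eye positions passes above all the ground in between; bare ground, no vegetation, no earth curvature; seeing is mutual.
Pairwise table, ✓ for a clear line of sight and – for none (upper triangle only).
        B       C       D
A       –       ✓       –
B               –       ✓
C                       –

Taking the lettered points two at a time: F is lower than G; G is lower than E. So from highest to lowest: E G F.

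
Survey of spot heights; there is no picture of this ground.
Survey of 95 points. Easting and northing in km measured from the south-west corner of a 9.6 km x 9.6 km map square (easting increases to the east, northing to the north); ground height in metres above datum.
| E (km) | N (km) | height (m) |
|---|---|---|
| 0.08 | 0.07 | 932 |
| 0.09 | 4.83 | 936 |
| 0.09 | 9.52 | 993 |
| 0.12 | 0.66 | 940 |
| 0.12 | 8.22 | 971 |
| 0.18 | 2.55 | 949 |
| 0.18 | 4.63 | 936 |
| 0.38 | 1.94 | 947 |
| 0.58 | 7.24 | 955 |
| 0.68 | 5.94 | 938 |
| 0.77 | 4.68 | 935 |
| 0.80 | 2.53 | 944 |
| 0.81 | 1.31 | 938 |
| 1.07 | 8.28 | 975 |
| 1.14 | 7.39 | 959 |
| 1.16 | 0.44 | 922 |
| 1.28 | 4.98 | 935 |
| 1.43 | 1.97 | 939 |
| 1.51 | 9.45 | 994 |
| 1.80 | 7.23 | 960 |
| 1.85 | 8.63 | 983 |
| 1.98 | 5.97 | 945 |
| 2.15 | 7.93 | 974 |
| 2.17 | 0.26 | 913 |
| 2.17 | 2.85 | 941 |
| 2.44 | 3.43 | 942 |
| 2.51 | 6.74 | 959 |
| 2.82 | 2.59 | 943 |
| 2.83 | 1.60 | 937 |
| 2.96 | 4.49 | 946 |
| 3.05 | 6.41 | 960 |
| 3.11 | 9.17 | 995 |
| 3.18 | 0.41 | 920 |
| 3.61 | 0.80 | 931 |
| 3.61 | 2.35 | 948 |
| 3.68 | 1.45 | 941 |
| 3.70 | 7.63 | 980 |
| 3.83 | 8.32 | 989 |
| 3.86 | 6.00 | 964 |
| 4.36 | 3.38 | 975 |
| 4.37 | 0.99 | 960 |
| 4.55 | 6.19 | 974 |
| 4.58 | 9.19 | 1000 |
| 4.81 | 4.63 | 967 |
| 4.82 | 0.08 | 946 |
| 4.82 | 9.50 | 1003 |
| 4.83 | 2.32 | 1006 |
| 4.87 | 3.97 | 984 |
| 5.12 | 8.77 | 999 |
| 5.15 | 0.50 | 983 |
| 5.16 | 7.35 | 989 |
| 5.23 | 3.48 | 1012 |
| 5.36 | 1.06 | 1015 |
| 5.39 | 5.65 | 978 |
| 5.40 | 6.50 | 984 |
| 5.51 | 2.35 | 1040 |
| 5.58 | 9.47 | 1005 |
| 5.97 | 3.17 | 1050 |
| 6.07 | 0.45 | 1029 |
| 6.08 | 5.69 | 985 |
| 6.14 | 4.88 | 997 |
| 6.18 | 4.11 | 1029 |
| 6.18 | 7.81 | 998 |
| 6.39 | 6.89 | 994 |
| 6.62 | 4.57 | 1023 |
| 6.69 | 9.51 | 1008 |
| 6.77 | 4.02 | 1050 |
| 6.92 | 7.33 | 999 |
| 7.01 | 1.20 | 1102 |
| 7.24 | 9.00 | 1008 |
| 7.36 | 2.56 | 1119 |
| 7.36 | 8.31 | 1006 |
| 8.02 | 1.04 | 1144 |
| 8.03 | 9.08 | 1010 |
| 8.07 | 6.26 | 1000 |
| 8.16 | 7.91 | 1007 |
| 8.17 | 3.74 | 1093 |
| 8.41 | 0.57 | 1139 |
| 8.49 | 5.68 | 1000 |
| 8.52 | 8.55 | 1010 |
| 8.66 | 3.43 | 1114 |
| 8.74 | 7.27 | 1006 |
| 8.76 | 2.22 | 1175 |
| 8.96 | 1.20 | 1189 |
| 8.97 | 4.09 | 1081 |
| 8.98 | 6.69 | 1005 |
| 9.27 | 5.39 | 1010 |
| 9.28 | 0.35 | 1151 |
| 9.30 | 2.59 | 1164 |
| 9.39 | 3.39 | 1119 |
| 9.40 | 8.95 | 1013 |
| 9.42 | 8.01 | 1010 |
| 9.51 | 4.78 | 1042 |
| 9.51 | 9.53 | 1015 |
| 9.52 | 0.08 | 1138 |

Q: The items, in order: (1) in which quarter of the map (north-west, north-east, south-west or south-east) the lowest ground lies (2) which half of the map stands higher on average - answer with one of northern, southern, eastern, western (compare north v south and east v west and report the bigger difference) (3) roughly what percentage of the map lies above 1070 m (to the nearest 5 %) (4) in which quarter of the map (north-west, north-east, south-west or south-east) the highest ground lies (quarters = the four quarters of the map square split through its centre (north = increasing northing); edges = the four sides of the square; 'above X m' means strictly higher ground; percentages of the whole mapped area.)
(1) The lowest point lies in the south-west quarter of the map.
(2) Taken as a whole, the eastern half is higher than the western.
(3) About 15 % of the map lies above 1070 m.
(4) Look to the south-east quarter for the highest ground.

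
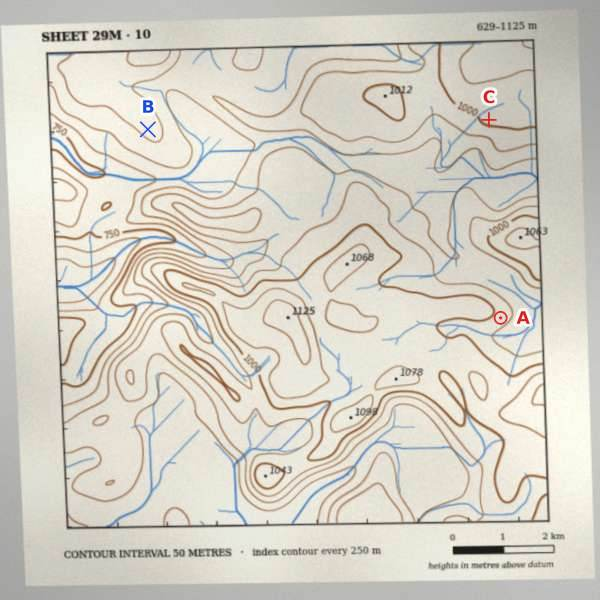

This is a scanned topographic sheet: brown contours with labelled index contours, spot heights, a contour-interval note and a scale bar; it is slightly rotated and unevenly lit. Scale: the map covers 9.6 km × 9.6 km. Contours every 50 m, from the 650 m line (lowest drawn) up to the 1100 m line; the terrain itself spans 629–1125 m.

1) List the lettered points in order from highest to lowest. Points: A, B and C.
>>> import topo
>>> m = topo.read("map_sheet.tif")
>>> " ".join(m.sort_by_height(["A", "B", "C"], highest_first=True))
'C A B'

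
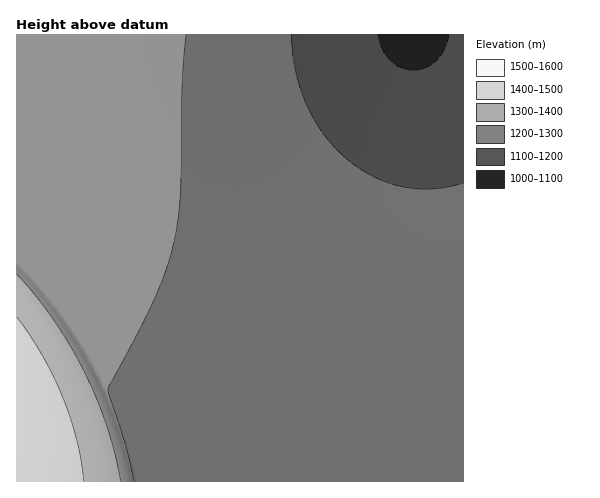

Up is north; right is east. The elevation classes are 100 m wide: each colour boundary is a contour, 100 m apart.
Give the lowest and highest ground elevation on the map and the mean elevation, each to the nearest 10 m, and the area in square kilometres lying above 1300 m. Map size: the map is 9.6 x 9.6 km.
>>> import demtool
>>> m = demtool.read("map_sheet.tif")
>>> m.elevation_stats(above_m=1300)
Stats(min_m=1090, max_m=1580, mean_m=1280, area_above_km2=29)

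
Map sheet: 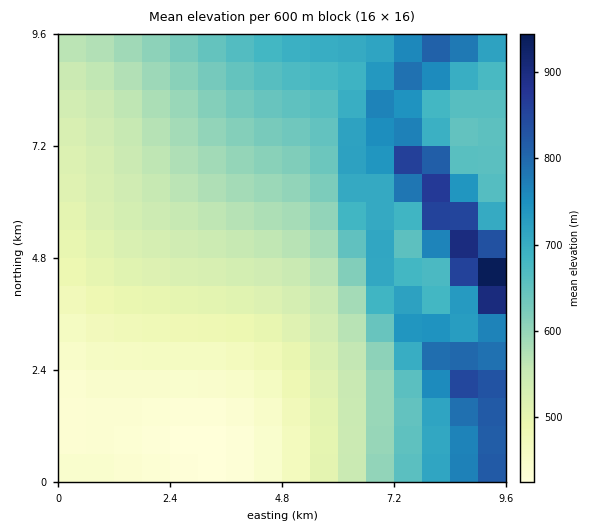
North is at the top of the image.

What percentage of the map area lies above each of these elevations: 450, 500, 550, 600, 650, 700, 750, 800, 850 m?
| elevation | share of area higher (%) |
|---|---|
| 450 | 89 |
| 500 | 77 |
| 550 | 61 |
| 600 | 45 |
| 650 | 34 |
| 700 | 21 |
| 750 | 13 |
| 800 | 7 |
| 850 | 3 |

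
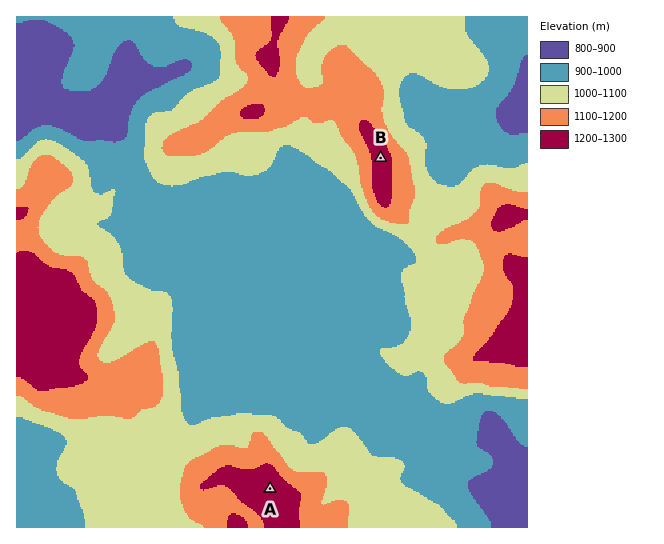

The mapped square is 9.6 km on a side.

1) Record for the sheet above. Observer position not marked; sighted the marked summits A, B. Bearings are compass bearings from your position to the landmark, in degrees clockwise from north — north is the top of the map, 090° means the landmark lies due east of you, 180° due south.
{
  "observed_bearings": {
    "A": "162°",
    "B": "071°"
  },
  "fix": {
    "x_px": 185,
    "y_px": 226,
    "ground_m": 920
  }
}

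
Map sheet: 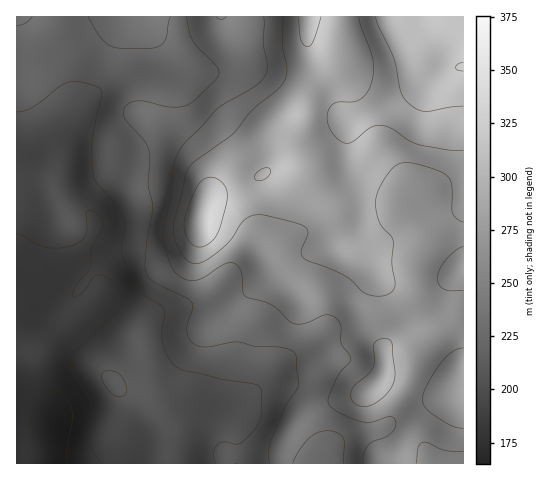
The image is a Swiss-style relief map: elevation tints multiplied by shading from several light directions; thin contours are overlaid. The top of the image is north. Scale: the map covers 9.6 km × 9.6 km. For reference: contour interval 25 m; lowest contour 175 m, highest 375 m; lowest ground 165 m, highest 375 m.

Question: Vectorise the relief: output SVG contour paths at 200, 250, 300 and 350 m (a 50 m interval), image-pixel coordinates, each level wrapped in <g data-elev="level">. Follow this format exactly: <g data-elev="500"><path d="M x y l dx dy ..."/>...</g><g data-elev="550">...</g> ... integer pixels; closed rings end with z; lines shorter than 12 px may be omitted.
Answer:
<g data-elev="200"><path d="M17 234l5 1 21 12 11 1 10-1 13-4 8-6 2-7-1-15 2-4 3 0 5 1 6 8 0 8-9 17-4 24-12 15-5 11 3 2 5-2 5-6 9-12 8-2 8 4 7 8 5 9 0 8-6 9-40 38-4 6-2 6 3 11 14 19 5 11 1 12-3 18 0 8 5 12 8 9"/></g><g data-elev="250"><path d="M293 463l5-11 10-13 9-6 10-2 10 2 6 5 1 6 0 19"/><path d="M17 26l8-3 7-6"/><path d="M88 17l11 18 10 10 9 3 23 1 14-1 8-5 3-5 5-21"/><path d="M186 17l6 22 6 8 19 20 2 6-1 4-22 22-10 7-17 1-23-6-9 0-9 3-5 7 2 8 20 22 4 12-1 32 5 24-6 33-2 28 3 7 5 5 33 16 6 4 1 6-6 15 0 7 2 9 6 6 12 2 31-5 18 4 28 2 7 2 4 4 3 31-13 22-13 31-3 14 1 11"/></g><g data-elev="300"><path d="M361 406l8 0 9-4 9-9 6-9 2-14-3-26-3-5-7 0-7 3-2 5 1 14-1 7-4 6-13 10-4 6-1 6 1 4 3 4z"/><path d="M463 348l-10 3-11 11-15 23-5 14 3 8 8 7 18 11 12 3"/><path d="M463 246l-8 5-10 9-6 10-2 8 2 7 6 5 18 0"/><path d="M283 17l-1 28 5 25-4 13-7 8-24 19-20 24-37 27-8 11-14 56 3 15 9 15 9 6 10-3 23-17 18-25 10-4 10 0 31 8 10 5 2 3 0 4-7 17 1 4 3 3 39 17 23 18 11 2 10-1 5-4 2-6-3-21 1-22-2-6-8-8-4-6-3-12 0-10 3-12 9-14 7-8 8-3 9 0 12 3 17 6 7 4 4 10 0 27 4 5 7 4"/></g><g data-elev="350"><path d="M376 17l2 9 16 33 6 31 7 12 10 7 8 2 38-5"/></g>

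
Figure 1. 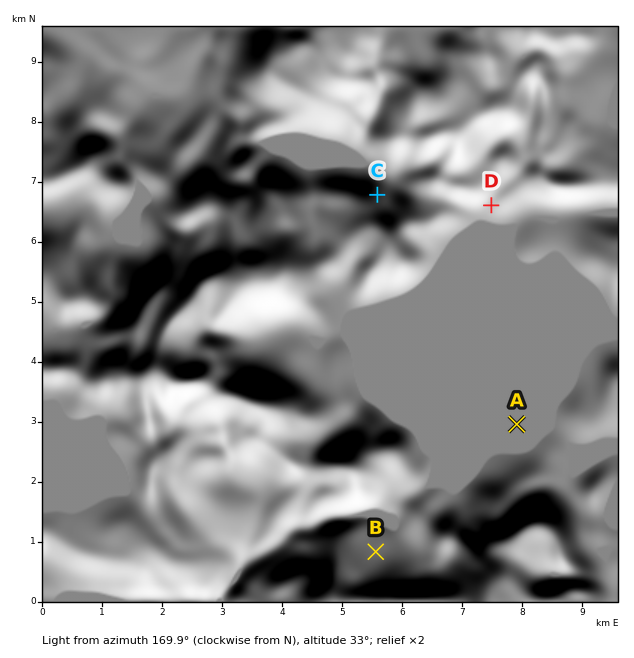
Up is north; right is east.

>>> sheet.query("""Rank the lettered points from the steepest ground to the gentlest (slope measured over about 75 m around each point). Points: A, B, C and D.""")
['C', 'D', 'B', 'A']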